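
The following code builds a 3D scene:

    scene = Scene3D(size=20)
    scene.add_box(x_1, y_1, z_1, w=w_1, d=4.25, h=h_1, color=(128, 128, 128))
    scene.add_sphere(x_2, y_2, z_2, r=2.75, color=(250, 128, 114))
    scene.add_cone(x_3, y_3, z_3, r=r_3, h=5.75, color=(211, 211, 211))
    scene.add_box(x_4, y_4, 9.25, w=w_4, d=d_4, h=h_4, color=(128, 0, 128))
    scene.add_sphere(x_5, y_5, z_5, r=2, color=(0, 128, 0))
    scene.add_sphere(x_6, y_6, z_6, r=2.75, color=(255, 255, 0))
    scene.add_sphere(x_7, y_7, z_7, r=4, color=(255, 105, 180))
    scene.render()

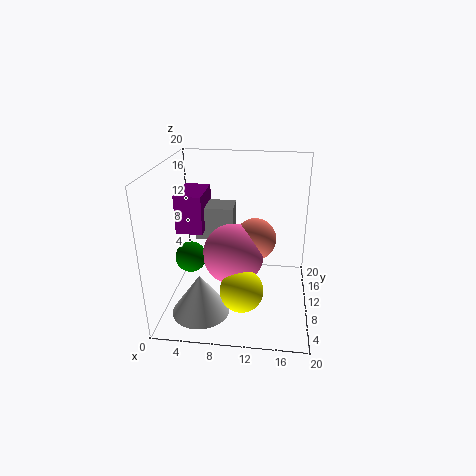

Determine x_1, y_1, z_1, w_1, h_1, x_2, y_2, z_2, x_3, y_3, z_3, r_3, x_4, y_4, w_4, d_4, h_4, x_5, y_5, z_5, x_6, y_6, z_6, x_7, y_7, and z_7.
x_1 = 3
y_1 = 13.5
z_1 = 7.75
w_1 = 5.75
h_1 = 5
x_2 = 12.5
y_2 = 8.5
z_2 = 10.75
x_3 = 5.25
y_3 = 6
z_3 = 0.25
r_3 = 4
x_4 = 0.5
y_4 = 11.75
w_4 = 4
d_4 = 6.75
h_4 = 5.75
x_5 = 4.25
y_5 = 6.25
z_5 = 8.75
x_6 = 11.25
y_6 = 3.75
z_6 = 5.75
x_7 = 9.75
y_7 = 7.25
z_7 = 9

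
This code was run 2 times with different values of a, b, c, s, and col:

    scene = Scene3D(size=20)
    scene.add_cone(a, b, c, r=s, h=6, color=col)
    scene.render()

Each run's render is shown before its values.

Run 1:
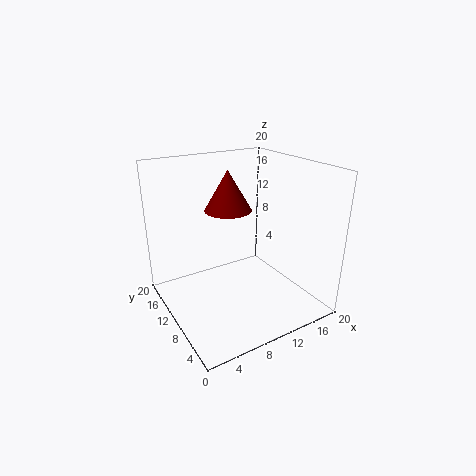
a = 11
b = 14.5
c = 12.5
s = 3.5
col = 'maroon'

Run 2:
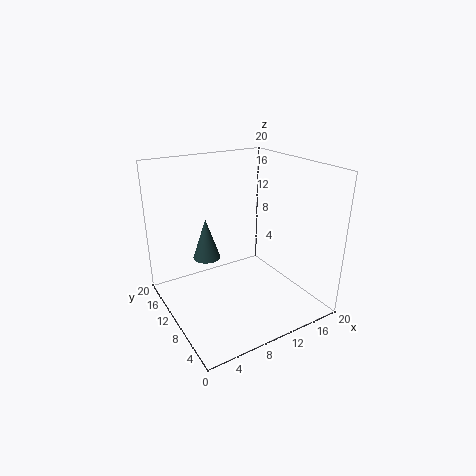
a = 7
b = 14
c = 6
s = 2
col = 'darkslategray'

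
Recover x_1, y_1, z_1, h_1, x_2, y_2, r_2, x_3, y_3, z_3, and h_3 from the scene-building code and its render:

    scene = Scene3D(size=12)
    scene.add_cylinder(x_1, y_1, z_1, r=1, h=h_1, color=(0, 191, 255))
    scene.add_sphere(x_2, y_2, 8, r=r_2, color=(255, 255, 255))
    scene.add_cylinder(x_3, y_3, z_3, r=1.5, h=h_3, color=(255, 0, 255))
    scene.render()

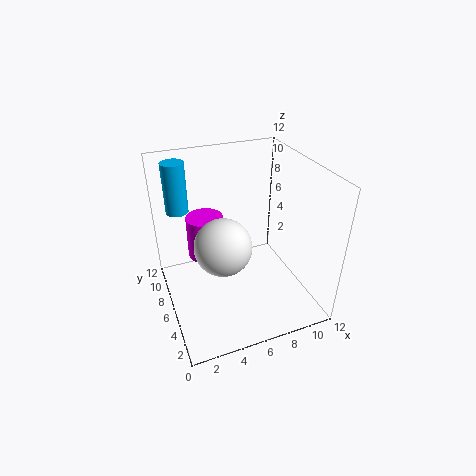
x_1 = 2; y_1 = 10.5; z_1 = 7; h_1 = 4.5; x_2 = 3.5; y_2 = 2.5; r_2 = 2; x_3 = 3.5; y_3 = 7; z_3 = 4.5; h_3 = 3.5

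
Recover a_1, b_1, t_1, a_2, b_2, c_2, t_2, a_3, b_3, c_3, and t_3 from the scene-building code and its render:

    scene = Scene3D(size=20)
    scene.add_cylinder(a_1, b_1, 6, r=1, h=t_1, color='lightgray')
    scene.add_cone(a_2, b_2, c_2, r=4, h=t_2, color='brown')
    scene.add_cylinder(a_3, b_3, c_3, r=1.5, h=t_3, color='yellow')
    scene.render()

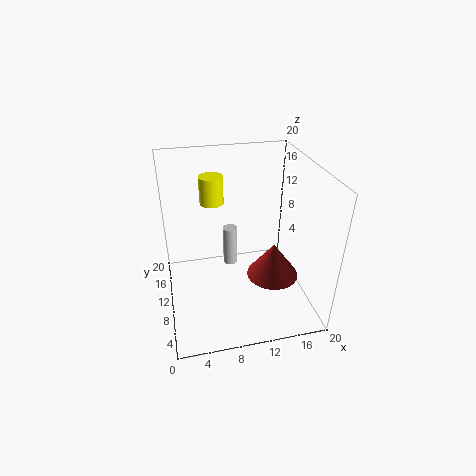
a_1 = 9
b_1 = 10.5
t_1 = 5.5
a_2 = 16
b_2 = 11.5
c_2 = 1.5
t_2 = 5.5
a_3 = 6.5
b_3 = 9.5
c_3 = 16
t_3 = 3.5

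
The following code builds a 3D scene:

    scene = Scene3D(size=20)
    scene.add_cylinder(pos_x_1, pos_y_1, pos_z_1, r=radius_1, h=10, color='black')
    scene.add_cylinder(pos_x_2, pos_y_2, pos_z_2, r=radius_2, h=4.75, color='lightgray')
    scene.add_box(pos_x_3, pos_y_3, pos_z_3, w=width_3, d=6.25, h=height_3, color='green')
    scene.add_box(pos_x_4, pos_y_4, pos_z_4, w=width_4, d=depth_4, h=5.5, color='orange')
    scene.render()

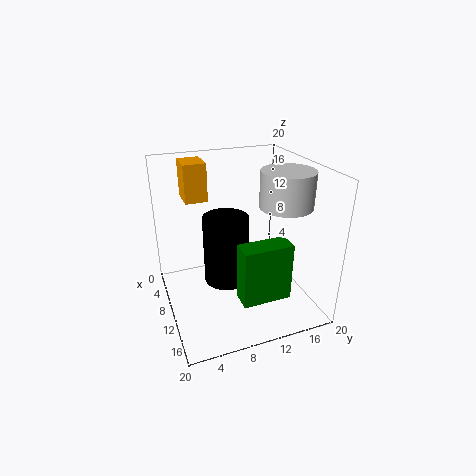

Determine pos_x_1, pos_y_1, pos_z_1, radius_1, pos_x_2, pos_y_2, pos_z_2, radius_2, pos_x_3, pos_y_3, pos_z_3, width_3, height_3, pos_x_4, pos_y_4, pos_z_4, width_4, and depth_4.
pos_x_1 = 8.5; pos_y_1 = 8.75; pos_z_1 = 2.75; radius_1 = 3.25; pos_x_2 = 13; pos_y_2 = 15.5; pos_z_2 = 15; radius_2 = 3.5; pos_x_3 = 15.5; pos_y_3 = 7.75; pos_z_3 = 4.75; width_3 = 2.75; height_3 = 7.5; pos_x_4 = 1; pos_y_4 = 4; pos_z_4 = 14; width_4 = 4.25; depth_4 = 3.25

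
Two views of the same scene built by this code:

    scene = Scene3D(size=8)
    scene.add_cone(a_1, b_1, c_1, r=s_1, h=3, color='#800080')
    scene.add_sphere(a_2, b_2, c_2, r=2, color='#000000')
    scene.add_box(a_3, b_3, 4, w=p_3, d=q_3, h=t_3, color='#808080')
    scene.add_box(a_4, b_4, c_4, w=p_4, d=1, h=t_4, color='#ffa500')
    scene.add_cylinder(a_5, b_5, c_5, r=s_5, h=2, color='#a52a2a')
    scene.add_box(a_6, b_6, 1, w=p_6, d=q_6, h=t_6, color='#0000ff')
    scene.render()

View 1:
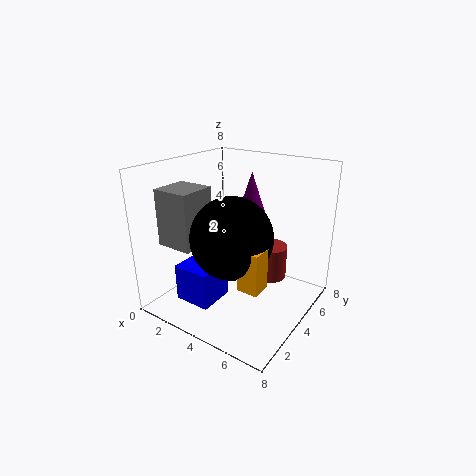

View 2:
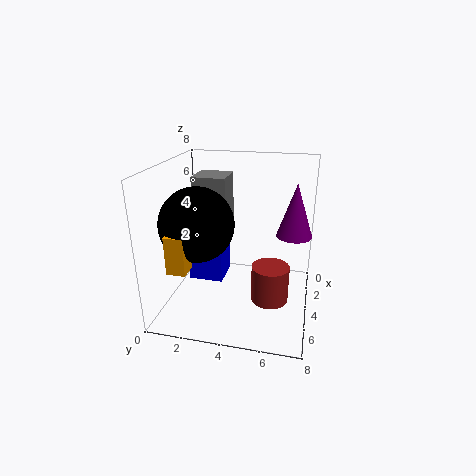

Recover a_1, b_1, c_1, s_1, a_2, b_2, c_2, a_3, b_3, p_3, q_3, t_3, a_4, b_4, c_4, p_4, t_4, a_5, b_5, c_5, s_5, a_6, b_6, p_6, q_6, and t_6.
a_1 = 3; b_1 = 7; c_1 = 4; s_1 = 1; a_2 = 5; b_2 = 2; c_2 = 5; a_3 = 1; b_3 = 1; p_3 = 2; q_3 = 2; t_3 = 3; a_4 = 6; b_4 = 1; c_4 = 3; p_4 = 1; t_4 = 2; a_5 = 5; b_5 = 6; c_5 = 1; s_5 = 1; a_6 = 2; b_6 = 1; p_6 = 2; q_6 = 2; t_6 = 2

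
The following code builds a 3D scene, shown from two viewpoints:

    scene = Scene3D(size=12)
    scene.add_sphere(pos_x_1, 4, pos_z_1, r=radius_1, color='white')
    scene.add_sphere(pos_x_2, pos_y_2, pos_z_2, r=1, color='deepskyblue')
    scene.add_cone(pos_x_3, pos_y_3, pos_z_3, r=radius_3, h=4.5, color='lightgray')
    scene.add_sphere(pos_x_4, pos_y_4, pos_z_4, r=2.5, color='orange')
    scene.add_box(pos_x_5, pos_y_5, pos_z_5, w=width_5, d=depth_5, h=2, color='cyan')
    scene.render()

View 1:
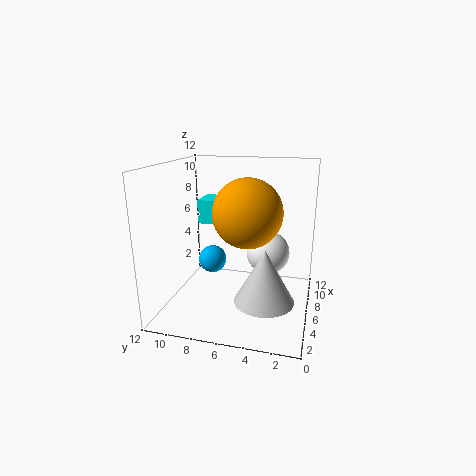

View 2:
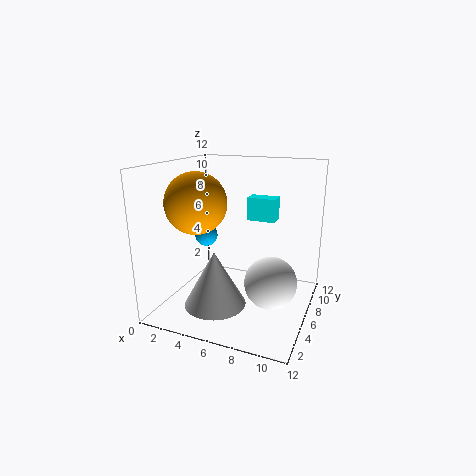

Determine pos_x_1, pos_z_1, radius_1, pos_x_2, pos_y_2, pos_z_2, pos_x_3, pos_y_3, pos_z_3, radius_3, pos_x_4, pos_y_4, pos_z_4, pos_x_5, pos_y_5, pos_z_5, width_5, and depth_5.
pos_x_1 = 9.5, pos_z_1 = 3.5, radius_1 = 2, pos_x_2 = 2.5, pos_y_2 = 7, pos_z_2 = 5.5, pos_x_3 = 5, pos_y_3 = 3.5, pos_z_3 = 1, radius_3 = 2.5, pos_x_4 = 3, pos_y_4 = 4.5, pos_z_4 = 9, pos_x_5 = 6, pos_y_5 = 8, pos_z_5 = 7, width_5 = 2.5, depth_5 = 1.5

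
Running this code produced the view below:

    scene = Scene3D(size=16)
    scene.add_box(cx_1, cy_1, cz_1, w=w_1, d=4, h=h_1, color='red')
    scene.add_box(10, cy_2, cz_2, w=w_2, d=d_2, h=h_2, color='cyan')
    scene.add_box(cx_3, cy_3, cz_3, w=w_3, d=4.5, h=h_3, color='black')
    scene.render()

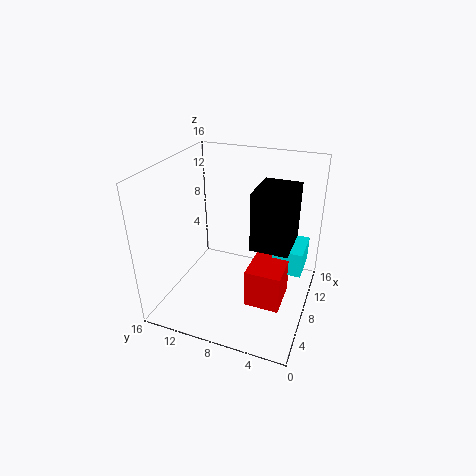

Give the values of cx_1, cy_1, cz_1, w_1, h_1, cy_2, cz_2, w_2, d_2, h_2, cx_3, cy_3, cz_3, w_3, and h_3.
cx_1 = 6, cy_1 = 2.5, cz_1 = 0.5, w_1 = 4.5, h_1 = 4.5, cy_2 = 1, cz_2 = 3, w_2 = 4.5, d_2 = 3.5, h_2 = 3, cx_3 = 9, cy_3 = 2.5, cz_3 = 6, w_3 = 5.5, h_3 = 7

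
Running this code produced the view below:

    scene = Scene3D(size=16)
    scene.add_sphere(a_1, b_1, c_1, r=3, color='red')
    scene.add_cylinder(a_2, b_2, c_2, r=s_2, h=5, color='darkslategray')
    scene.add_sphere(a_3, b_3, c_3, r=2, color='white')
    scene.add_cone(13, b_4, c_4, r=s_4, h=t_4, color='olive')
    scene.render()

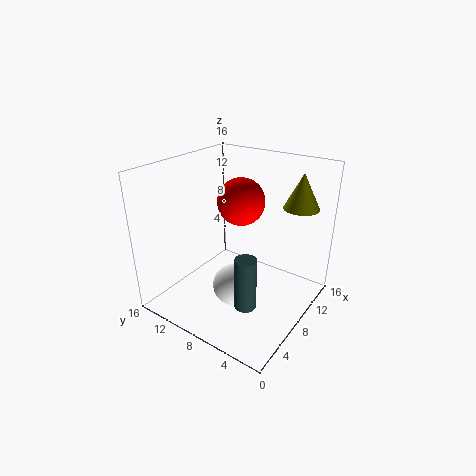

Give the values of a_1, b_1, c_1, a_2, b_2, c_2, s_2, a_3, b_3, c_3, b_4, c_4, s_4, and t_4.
a_1 = 13, b_1 = 11, c_1 = 10, a_2 = 2, b_2 = 3, c_2 = 5, s_2 = 1, a_3 = 3, b_3 = 5, c_3 = 6, b_4 = 3, c_4 = 11, s_4 = 2, t_4 = 4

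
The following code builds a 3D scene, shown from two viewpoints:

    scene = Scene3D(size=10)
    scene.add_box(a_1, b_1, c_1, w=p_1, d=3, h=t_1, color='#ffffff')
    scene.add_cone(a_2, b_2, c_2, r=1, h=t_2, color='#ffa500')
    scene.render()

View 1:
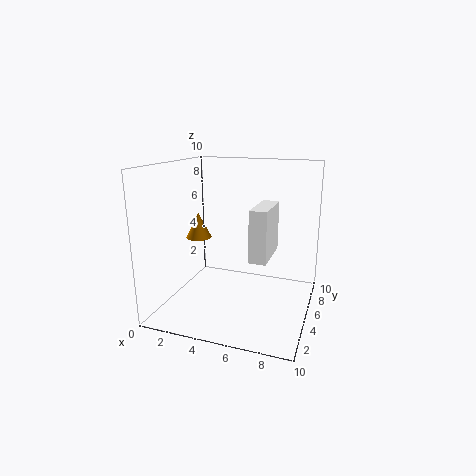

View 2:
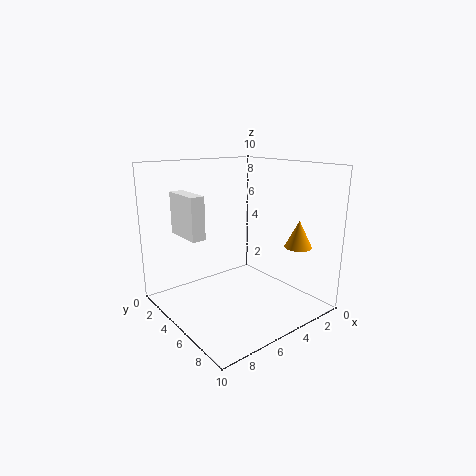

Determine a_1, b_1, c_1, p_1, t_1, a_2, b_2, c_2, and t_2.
a_1 = 7
b_1 = 1
c_1 = 5
p_1 = 1
t_1 = 3
a_2 = 1
b_2 = 7
c_2 = 4
t_2 = 2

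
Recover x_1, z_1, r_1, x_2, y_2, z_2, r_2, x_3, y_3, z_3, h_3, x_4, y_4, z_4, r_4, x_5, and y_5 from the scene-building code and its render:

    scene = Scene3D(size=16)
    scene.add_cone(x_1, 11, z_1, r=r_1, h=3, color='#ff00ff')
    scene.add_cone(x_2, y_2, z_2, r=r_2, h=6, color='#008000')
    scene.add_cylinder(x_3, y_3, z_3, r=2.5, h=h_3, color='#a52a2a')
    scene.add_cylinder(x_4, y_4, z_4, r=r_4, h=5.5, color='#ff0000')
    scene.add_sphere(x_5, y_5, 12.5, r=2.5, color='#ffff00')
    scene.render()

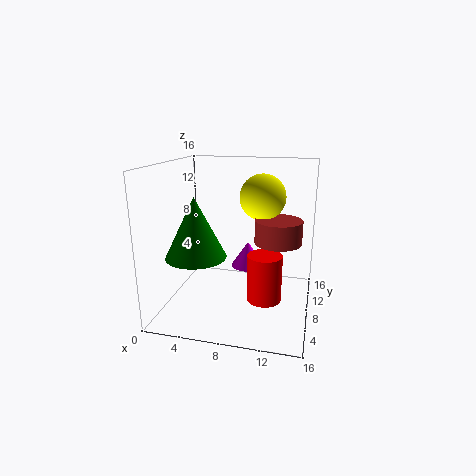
x_1 = 8.5
z_1 = 3.5
r_1 = 2
x_2 = 5
y_2 = 3
z_2 = 7.5
r_2 = 3
x_3 = 12.5
y_3 = 7.5
z_3 = 8
h_3 = 2.5
x_4 = 11
y_4 = 8.5
z_4 = 0.5
r_4 = 2
x_5 = 10.5
y_5 = 9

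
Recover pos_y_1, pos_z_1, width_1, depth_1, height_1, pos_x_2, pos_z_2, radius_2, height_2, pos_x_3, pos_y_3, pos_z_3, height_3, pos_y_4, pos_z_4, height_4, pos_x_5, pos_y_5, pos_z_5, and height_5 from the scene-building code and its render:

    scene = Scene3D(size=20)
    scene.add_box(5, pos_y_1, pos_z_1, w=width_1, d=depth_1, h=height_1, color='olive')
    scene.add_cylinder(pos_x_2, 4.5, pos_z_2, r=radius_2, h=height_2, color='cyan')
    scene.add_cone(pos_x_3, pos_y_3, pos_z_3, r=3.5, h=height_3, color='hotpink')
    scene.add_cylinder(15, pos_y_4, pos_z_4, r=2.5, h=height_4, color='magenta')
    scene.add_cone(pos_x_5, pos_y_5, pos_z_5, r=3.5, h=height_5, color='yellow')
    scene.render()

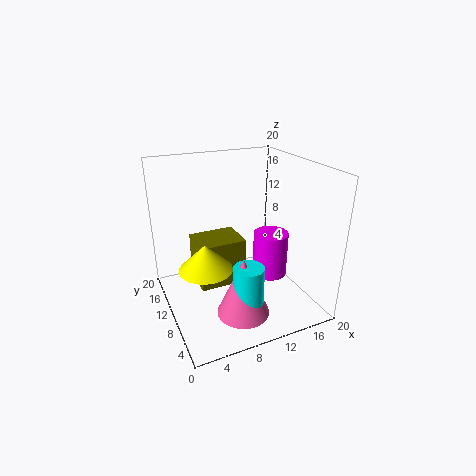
pos_y_1 = 11.5, pos_z_1 = 1.5, width_1 = 7, depth_1 = 5.5, height_1 = 7, pos_x_2 = 9, pos_z_2 = 0.5, radius_2 = 2, height_2 = 8, pos_x_3 = 8.5, pos_y_3 = 5, pos_z_3 = 1.5, height_3 = 8, pos_y_4 = 9.5, pos_z_4 = 3.5, height_4 = 6.5, pos_x_5 = 4.5, pos_y_5 = 8, pos_z_5 = 7.5, height_5 = 3.5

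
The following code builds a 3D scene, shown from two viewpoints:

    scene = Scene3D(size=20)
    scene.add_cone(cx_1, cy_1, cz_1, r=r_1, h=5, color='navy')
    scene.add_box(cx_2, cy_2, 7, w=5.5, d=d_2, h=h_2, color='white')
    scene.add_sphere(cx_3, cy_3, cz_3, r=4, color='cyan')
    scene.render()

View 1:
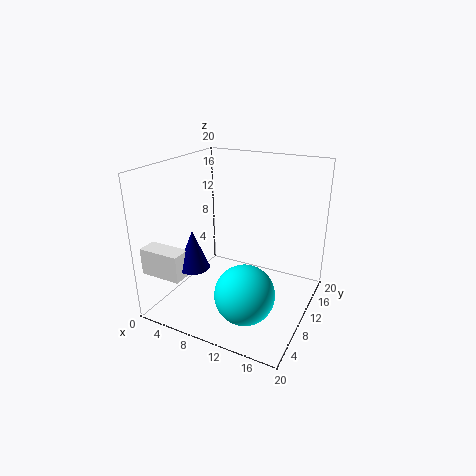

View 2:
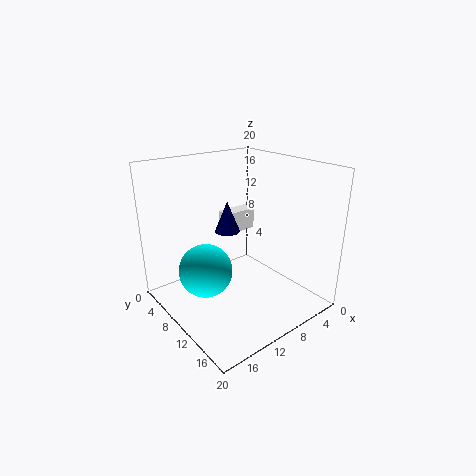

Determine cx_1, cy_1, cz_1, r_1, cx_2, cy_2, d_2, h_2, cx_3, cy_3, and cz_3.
cx_1 = 7, cy_1 = 3.5, cz_1 = 8, r_1 = 2, cx_2 = 1, cy_2 = 0.5, d_2 = 2.5, h_2 = 3.5, cx_3 = 13, cy_3 = 6, cz_3 = 4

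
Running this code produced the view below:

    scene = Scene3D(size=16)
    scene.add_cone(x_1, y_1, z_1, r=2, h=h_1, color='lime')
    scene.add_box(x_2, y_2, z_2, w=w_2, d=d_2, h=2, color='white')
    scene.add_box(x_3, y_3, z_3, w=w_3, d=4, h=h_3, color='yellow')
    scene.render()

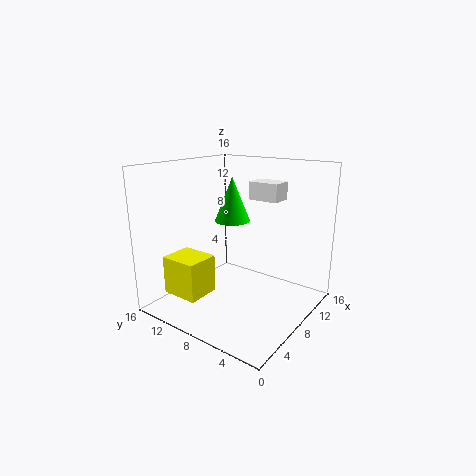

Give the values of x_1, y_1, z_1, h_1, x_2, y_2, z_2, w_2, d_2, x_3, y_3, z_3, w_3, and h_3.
x_1 = 9
y_1 = 9.5
z_1 = 9.5
h_1 = 5
x_2 = 10
y_2 = 4.5
z_2 = 12
w_2 = 2.5
d_2 = 3.5
x_3 = 1
y_3 = 8.5
z_3 = 3
w_3 = 3.5
h_3 = 4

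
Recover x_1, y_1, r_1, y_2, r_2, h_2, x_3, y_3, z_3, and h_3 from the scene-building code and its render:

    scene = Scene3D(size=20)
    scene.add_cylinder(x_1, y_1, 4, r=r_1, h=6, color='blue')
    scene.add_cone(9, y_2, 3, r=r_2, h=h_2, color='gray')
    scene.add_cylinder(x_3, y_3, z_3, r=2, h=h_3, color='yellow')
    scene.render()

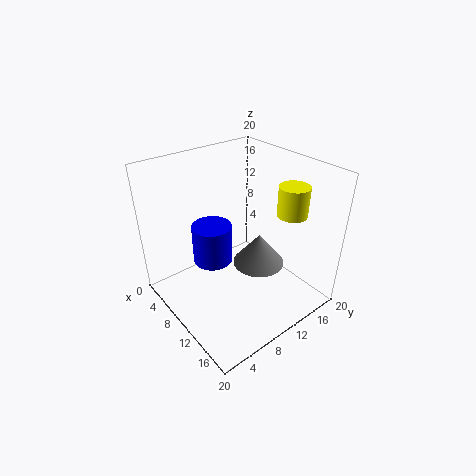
x_1 = 5
y_1 = 9
r_1 = 3
y_2 = 15
r_2 = 4
h_2 = 5
x_3 = 15
y_3 = 15
z_3 = 14
h_3 = 4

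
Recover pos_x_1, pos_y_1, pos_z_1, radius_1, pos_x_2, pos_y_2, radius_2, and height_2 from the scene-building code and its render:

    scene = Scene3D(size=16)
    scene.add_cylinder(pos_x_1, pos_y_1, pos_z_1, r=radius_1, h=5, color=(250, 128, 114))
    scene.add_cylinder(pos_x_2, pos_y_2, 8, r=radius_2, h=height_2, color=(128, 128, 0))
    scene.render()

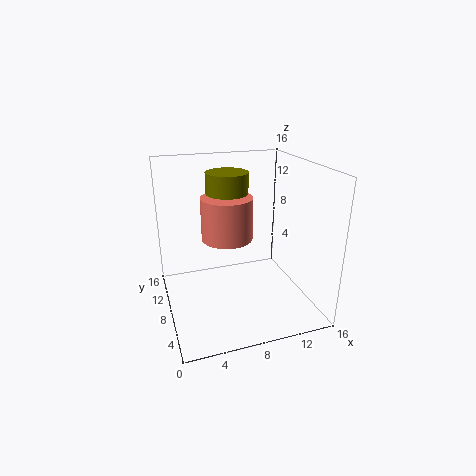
pos_x_1 = 7.5, pos_y_1 = 10.5, pos_z_1 = 7, radius_1 = 3, pos_x_2 = 8, pos_y_2 = 12, radius_2 = 2.5, height_2 = 6.5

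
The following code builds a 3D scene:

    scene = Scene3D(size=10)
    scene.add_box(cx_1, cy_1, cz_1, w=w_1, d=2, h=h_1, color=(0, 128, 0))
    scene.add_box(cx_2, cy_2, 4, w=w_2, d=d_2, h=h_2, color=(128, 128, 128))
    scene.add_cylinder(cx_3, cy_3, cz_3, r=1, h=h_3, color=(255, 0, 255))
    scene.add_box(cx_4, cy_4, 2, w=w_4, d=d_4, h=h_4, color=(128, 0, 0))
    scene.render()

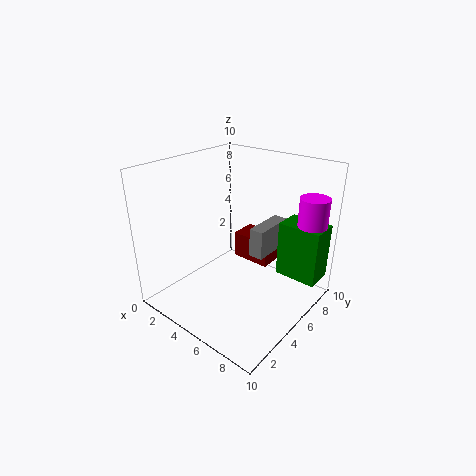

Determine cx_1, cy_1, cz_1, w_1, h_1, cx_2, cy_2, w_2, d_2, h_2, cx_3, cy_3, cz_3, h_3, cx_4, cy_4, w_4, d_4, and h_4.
cx_1 = 7
cy_1 = 7
cz_1 = 2
w_1 = 3
h_1 = 4
cx_2 = 6
cy_2 = 5
w_2 = 1
d_2 = 3
h_2 = 2
cx_3 = 9
cy_3 = 8
cz_3 = 4
h_3 = 4
cx_4 = 3
cy_4 = 7
w_4 = 3
d_4 = 2
h_4 = 2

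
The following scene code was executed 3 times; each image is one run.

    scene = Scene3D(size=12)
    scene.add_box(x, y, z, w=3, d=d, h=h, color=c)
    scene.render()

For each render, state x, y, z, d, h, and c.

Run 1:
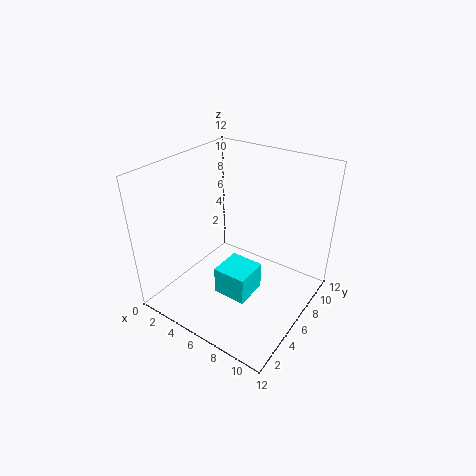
x = 4.5; y = 4.5; z = 0.5; d = 3; h = 2.5; c = 'cyan'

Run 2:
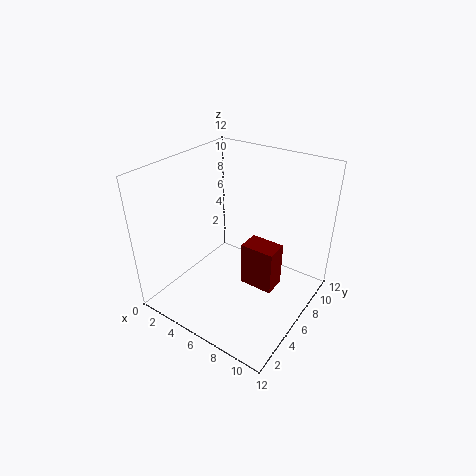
x = 6; y = 6.5; z = 1; d = 2; h = 4; c = 'maroon'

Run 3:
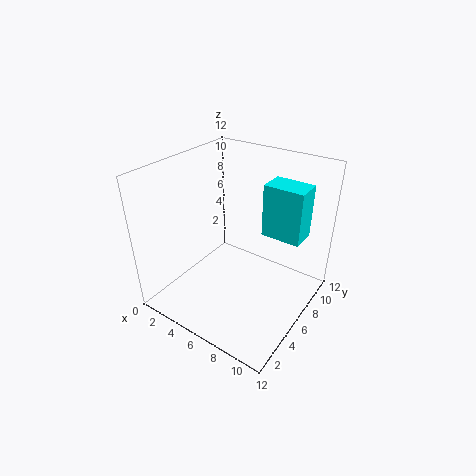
x = 8.5; y = 5.5; z = 7.5; d = 2; h = 4; c = 'cyan'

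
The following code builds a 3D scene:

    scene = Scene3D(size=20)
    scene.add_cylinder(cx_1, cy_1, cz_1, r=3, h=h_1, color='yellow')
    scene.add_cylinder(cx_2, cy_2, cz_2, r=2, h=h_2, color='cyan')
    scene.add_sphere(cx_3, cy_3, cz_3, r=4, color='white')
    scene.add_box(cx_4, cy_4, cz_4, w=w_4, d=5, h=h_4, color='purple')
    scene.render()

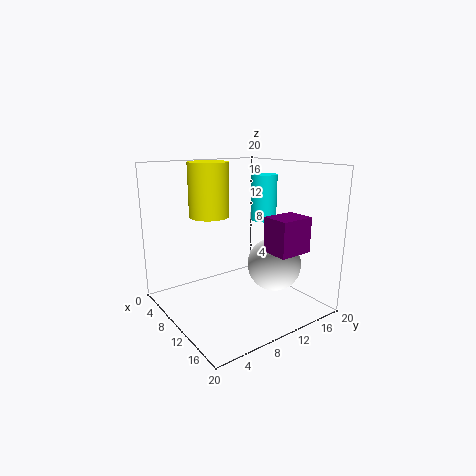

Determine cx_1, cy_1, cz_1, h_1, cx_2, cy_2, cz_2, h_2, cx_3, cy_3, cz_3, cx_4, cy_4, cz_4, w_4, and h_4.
cx_1 = 4, cy_1 = 9, cz_1 = 12, h_1 = 8, cx_2 = 7, cy_2 = 17, cz_2 = 11, h_2 = 7, cx_3 = 11, cy_3 = 16, cz_3 = 5, cx_4 = 12, cy_4 = 13, cz_4 = 8, w_4 = 4, h_4 = 5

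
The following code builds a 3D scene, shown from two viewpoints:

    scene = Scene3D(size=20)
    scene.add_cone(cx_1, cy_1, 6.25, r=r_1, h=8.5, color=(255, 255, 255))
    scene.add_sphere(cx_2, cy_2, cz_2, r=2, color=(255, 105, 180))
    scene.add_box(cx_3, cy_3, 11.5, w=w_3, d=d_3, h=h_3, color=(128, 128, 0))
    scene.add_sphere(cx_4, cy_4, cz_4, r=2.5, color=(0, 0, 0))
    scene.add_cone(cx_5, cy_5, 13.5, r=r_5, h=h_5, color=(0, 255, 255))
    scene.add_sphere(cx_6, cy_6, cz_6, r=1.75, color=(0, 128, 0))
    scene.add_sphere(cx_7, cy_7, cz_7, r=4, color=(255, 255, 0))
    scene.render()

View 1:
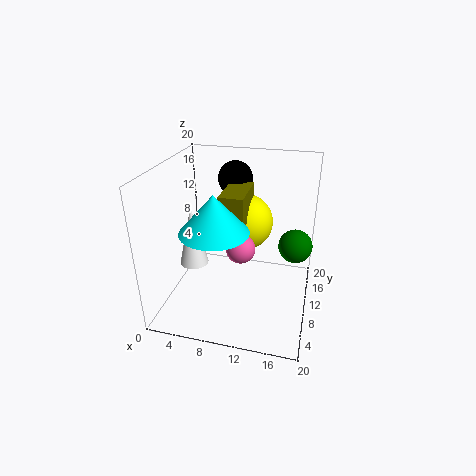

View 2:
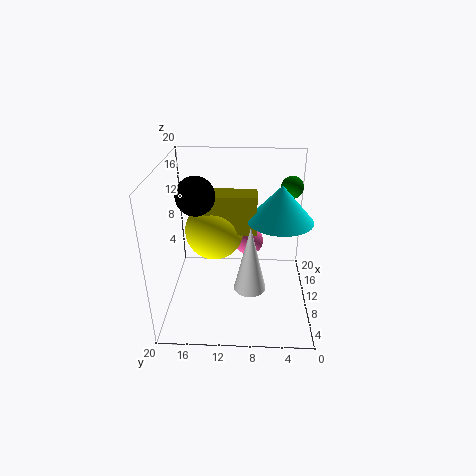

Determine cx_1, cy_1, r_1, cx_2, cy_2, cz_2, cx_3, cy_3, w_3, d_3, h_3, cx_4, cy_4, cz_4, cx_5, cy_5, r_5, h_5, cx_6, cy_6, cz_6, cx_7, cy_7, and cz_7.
cx_1 = 4; cy_1 = 8.25; r_1 = 2; cx_2 = 10.75; cy_2 = 8.5; cz_2 = 9.25; cx_3 = 8; cy_3 = 7.5; w_3 = 3.25; d_3 = 6.75; h_3 = 5.25; cx_4 = 8.25; cy_4 = 15.25; cz_4 = 16.75; cx_5 = 8.5; cy_5 = 4.5; r_5 = 4.25; h_5 = 4.75; cx_6 = 18.25; cy_6 = 2; cz_6 = 14.5; cx_7 = 10.25; cy_7 = 13.25; cz_7 = 11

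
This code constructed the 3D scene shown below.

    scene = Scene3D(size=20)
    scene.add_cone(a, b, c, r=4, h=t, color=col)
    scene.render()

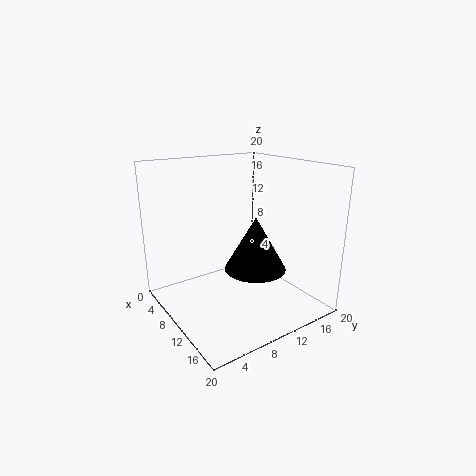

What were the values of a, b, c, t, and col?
a = 14, b = 10, c = 7, t = 7, col = 'black'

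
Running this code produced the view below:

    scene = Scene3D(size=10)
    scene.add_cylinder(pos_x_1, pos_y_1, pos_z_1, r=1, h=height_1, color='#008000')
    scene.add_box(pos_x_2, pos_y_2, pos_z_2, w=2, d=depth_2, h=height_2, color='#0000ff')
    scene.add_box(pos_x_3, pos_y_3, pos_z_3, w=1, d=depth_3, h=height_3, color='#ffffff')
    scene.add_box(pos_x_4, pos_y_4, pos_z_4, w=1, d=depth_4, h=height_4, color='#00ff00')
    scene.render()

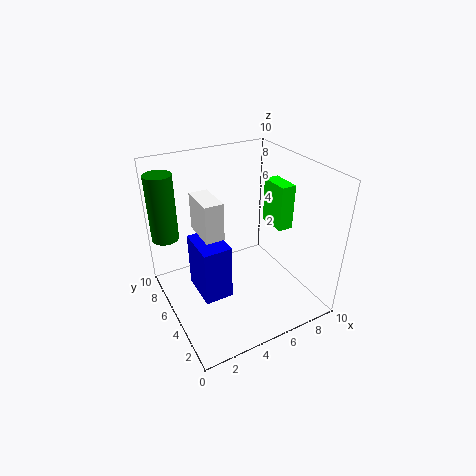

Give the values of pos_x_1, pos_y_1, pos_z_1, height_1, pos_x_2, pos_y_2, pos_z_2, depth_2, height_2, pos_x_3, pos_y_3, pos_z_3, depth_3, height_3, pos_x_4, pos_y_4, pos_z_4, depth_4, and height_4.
pos_x_1 = 1, pos_y_1 = 9, pos_z_1 = 4, height_1 = 5, pos_x_2 = 2, pos_y_2 = 4, pos_z_2 = 1, depth_2 = 3, height_2 = 4, pos_x_3 = 1, pos_y_3 = 1, pos_z_3 = 8, depth_3 = 2, height_3 = 2, pos_x_4 = 7, pos_y_4 = 3, pos_z_4 = 6, depth_4 = 2, height_4 = 3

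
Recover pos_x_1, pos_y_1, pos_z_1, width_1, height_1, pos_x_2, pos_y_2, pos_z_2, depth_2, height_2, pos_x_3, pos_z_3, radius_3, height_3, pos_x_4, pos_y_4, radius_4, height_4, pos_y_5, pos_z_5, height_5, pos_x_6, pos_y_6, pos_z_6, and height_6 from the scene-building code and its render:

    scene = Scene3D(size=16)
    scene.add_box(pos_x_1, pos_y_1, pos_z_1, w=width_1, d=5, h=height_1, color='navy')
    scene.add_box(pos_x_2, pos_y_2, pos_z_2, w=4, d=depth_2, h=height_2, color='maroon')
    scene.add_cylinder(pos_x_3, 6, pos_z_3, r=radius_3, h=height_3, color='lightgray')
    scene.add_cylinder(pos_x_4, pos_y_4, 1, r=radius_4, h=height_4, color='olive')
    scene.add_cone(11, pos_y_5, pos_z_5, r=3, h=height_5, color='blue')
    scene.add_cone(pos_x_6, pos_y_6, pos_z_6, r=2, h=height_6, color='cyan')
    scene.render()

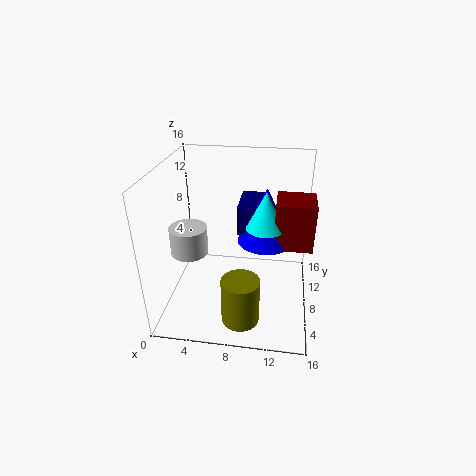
pos_x_1 = 8
pos_y_1 = 7
pos_z_1 = 9
width_1 = 3
height_1 = 3
pos_x_2 = 12
pos_y_2 = 6
pos_z_2 = 8
depth_2 = 4
height_2 = 5
pos_x_3 = 3
pos_z_3 = 7
radius_3 = 2
height_3 = 3
pos_x_4 = 9
pos_y_4 = 3
radius_4 = 2
height_4 = 5
pos_y_5 = 8
pos_z_5 = 8
height_5 = 6
pos_x_6 = 11
pos_y_6 = 7
pos_z_6 = 10
height_6 = 4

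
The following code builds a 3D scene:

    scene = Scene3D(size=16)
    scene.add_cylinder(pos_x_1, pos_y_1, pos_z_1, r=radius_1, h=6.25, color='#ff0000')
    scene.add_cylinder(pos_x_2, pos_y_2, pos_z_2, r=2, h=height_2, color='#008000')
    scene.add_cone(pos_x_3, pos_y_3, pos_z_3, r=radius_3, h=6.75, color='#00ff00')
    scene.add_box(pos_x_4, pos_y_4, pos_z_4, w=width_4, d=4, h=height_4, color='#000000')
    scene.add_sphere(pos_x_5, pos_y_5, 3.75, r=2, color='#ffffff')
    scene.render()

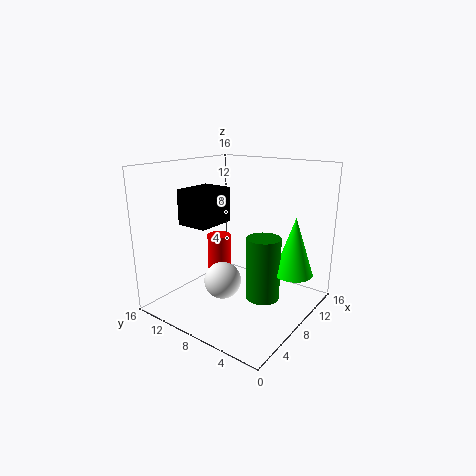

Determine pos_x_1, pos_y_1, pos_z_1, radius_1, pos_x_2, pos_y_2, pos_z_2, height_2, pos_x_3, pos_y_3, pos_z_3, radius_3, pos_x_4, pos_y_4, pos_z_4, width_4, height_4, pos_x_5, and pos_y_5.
pos_x_1 = 11, pos_y_1 = 13.25, pos_z_1 = 0.25, radius_1 = 1.5, pos_x_2 = 10.25, pos_y_2 = 6, pos_z_2 = 0.25, height_2 = 7.5, pos_x_3 = 12, pos_y_3 = 3, pos_z_3 = 3.5, radius_3 = 2.25, pos_x_4 = 6.5, pos_y_4 = 11.75, pos_z_4 = 8.5, width_4 = 5, height_4 = 4.25, pos_x_5 = 5.5, pos_y_5 = 8.25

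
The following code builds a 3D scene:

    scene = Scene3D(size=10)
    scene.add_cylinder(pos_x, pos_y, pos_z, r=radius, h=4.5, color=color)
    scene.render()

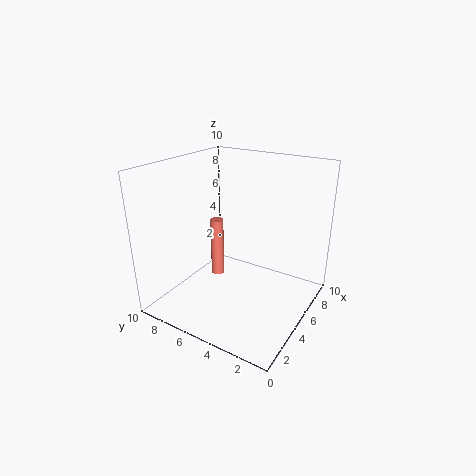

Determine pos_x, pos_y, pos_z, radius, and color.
pos_x = 6, pos_y = 7.5, pos_z = 1, radius = 0.5, color = 'salmon'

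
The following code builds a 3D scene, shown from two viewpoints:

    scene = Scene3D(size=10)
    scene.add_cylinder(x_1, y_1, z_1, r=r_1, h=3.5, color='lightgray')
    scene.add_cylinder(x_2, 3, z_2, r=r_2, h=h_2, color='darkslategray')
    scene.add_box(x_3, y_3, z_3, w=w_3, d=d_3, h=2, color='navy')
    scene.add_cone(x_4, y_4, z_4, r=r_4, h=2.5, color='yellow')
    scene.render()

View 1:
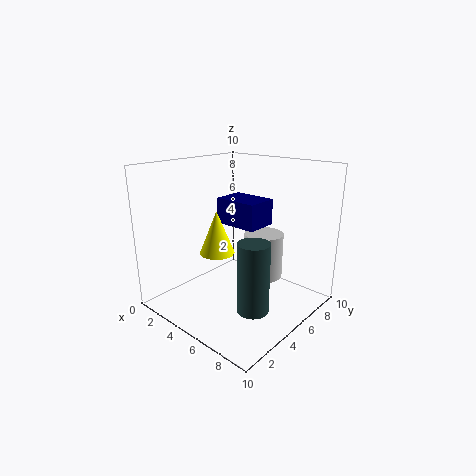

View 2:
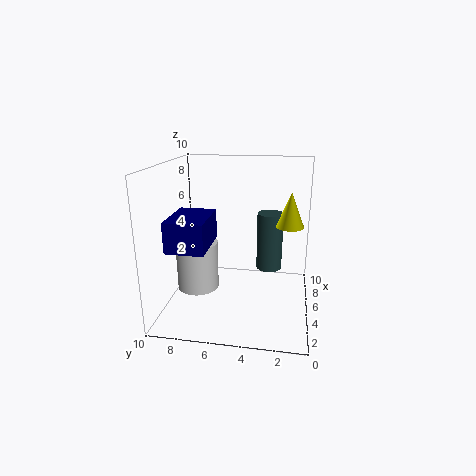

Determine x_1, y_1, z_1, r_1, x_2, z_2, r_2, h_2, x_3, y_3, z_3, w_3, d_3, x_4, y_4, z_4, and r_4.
x_1 = 5, y_1 = 8, z_1 = 1, r_1 = 1.5, x_2 = 8, z_2 = 1.5, r_2 = 1, h_2 = 4.5, x_3 = 1.5, y_3 = 6.5, z_3 = 5, w_3 = 3.5, d_3 = 2.5, x_4 = 6.5, y_4 = 1.5, z_4 = 5.5, r_4 = 1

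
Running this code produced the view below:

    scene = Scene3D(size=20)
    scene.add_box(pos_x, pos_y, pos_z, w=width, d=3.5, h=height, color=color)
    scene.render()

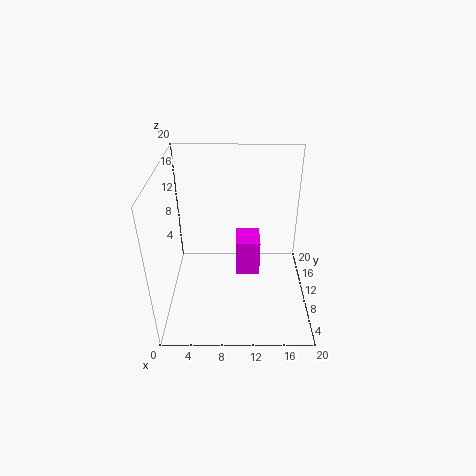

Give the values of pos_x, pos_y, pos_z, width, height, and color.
pos_x = 9.75, pos_y = 2.25, pos_z = 10, width = 2.75, height = 4.25, color = 'magenta'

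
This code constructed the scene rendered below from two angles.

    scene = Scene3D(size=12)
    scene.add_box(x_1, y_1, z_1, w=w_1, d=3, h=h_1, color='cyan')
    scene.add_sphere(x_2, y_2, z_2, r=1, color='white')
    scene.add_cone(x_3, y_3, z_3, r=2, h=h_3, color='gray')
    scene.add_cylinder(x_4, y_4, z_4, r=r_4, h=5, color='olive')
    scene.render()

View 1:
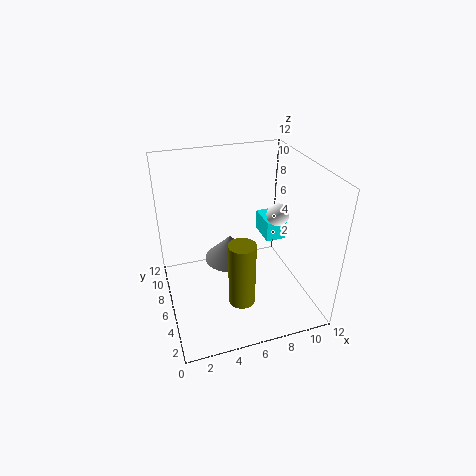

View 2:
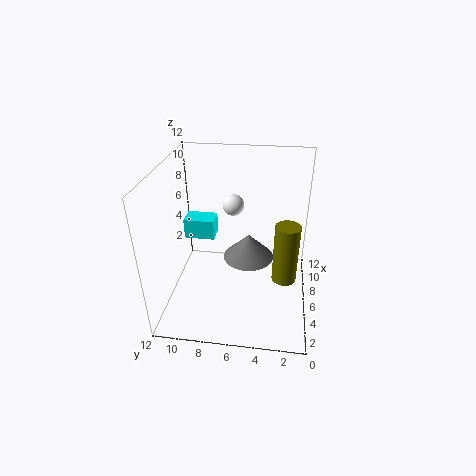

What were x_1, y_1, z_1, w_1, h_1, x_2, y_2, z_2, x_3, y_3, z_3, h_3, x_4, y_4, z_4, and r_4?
x_1 = 10
y_1 = 9
z_1 = 3
w_1 = 2
h_1 = 2
x_2 = 10
y_2 = 7
z_2 = 7
x_3 = 5
y_3 = 5
z_3 = 5
h_3 = 2
x_4 = 5
y_4 = 2
z_4 = 3
r_4 = 1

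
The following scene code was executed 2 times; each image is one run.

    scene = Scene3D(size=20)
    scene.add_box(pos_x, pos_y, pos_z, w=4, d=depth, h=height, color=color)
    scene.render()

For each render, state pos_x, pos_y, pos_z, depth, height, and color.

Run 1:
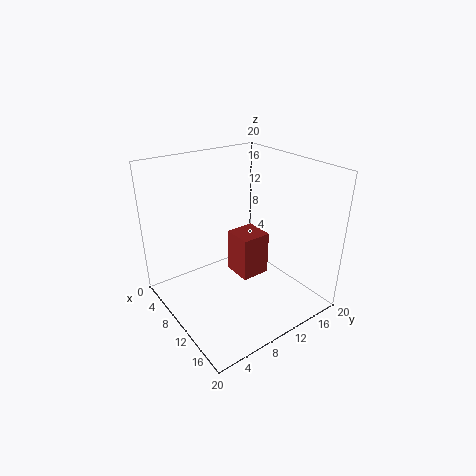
pos_x = 9, pos_y = 9, pos_z = 5, depth = 4, height = 6, color = 'brown'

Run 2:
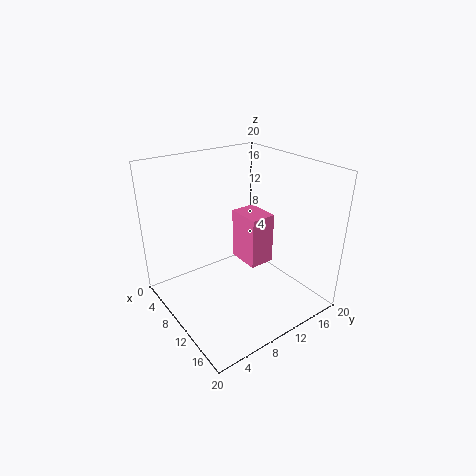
pos_x = 13, pos_y = 7, pos_z = 10, depth = 3, height = 6, color = 'hotpink'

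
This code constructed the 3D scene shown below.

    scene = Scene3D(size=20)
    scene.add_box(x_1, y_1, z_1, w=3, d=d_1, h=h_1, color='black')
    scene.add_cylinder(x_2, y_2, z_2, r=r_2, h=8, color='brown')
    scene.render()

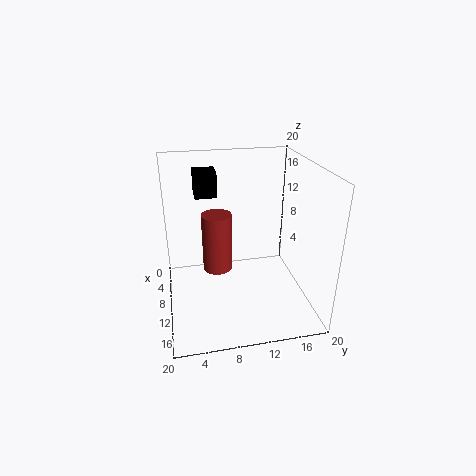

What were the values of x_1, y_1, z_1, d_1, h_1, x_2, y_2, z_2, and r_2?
x_1 = 5.5, y_1 = 4.5, z_1 = 15.5, d_1 = 3, h_1 = 3.5, x_2 = 10.5, y_2 = 7, z_2 = 6, r_2 = 2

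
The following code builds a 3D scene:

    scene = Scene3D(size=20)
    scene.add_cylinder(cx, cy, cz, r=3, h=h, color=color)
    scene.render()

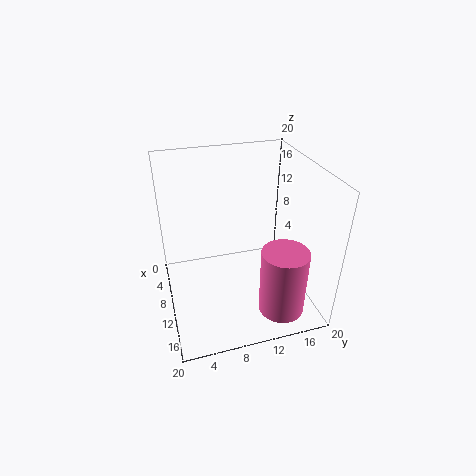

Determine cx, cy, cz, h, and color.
cx = 17
cy = 14
cz = 2.5
h = 9
color = 'hotpink'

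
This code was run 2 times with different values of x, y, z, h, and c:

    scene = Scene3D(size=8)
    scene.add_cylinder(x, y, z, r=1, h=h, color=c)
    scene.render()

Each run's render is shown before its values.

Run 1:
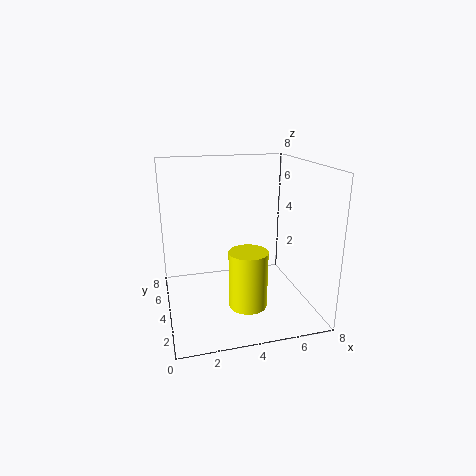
x = 4
y = 2
z = 1
h = 3
c = 'yellow'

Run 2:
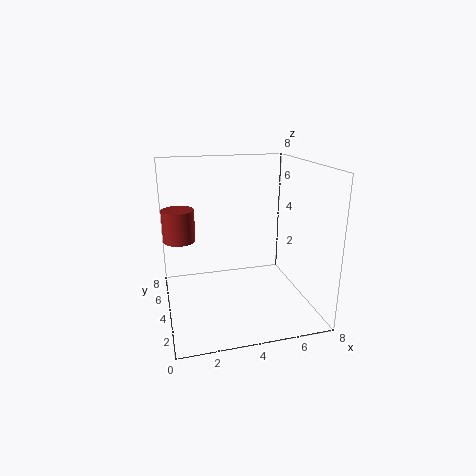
x = 1
y = 7
z = 3
h = 2
c = 'brown'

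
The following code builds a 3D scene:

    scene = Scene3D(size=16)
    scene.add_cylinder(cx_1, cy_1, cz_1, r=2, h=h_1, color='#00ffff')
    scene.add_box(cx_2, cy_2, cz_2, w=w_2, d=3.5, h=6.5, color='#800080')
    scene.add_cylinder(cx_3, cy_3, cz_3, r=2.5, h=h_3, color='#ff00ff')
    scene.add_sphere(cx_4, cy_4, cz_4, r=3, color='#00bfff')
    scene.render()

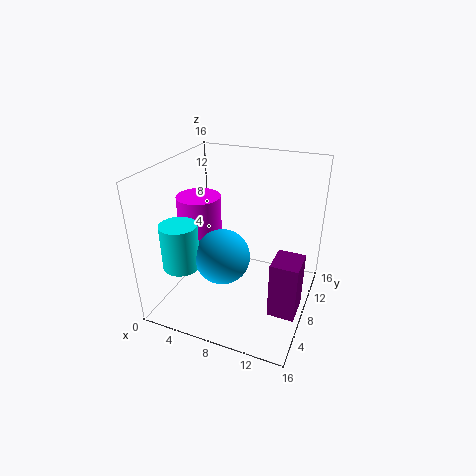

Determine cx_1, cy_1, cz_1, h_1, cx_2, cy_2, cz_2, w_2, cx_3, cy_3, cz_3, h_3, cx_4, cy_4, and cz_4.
cx_1 = 3, cy_1 = 4, cz_1 = 5.5, h_1 = 5, cx_2 = 12.5, cy_2 = 5.5, cz_2 = 0.5, w_2 = 3, cx_3 = 3, cy_3 = 8.5, cz_3 = 6.5, h_3 = 5.5, cx_4 = 7, cy_4 = 6, cz_4 = 6.5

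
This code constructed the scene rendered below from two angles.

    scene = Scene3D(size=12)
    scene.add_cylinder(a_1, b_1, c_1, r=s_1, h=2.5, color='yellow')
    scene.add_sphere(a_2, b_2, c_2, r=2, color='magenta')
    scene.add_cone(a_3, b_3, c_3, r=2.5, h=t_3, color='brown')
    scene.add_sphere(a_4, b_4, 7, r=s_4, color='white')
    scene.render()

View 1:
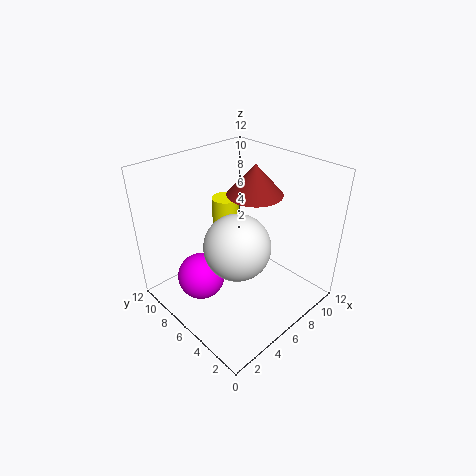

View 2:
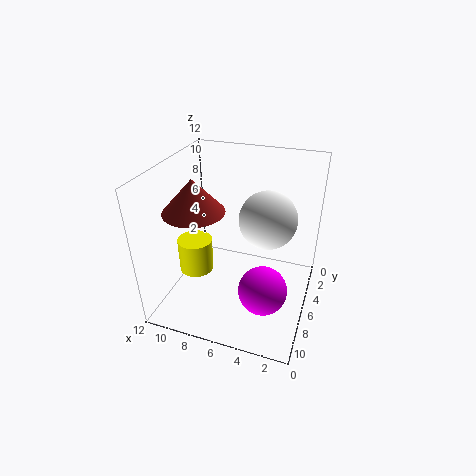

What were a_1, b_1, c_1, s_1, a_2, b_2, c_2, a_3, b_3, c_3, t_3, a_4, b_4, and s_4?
a_1 = 8, b_1 = 9.75, c_1 = 5.25, s_1 = 1.25, a_2 = 3.25, b_2 = 7.75, c_2 = 2.5, a_3 = 9.25, b_3 = 7.25, c_3 = 8.5, t_3 = 2.75, a_4 = 4, b_4 = 4, s_4 = 2.5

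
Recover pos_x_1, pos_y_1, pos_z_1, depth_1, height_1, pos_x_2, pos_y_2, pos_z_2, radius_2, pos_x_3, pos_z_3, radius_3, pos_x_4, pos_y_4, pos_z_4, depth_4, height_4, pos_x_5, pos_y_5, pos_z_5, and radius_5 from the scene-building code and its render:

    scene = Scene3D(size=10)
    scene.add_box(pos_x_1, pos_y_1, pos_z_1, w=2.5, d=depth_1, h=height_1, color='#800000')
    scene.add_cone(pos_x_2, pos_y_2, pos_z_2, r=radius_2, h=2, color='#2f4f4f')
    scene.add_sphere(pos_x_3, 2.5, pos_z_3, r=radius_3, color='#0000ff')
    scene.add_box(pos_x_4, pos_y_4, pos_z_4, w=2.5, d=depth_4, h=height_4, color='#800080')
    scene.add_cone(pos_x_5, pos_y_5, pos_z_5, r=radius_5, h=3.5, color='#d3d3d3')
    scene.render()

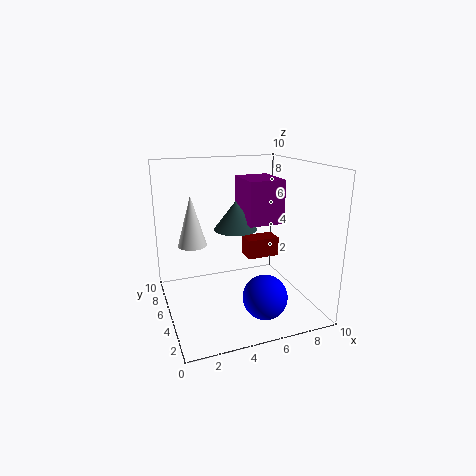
pos_x_1 = 6.5; pos_y_1 = 6.5; pos_z_1 = 2.5; depth_1 = 1.5; height_1 = 1.5; pos_x_2 = 5; pos_y_2 = 5.5; pos_z_2 = 5.5; radius_2 = 1.5; pos_x_3 = 6; pos_z_3 = 1.5; radius_3 = 1.5; pos_x_4 = 5.5; pos_y_4 = 4; pos_z_4 = 6; depth_4 = 3; height_4 = 3; pos_x_5 = 2; pos_y_5 = 6; pos_z_5 = 4.5; radius_5 = 1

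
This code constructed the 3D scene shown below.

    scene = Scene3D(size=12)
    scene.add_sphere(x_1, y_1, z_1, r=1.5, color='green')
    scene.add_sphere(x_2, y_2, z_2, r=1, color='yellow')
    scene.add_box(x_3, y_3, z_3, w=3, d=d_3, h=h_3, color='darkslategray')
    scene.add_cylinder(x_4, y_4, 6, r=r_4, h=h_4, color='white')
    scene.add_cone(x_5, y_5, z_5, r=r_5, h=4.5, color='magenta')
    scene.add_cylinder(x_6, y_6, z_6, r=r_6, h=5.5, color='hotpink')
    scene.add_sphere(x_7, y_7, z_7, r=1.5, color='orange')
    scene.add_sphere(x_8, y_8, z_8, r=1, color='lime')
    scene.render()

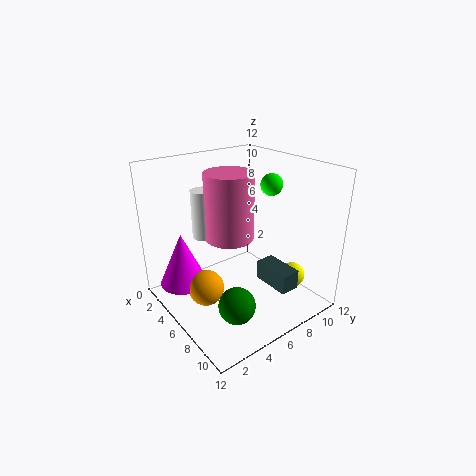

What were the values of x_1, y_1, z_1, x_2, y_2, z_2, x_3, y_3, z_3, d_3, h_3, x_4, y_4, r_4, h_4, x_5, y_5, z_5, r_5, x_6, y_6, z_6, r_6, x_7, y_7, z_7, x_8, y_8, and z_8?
x_1 = 8.5
y_1 = 4
z_1 = 1.5
x_2 = 10
y_2 = 8.5
z_2 = 3.5
x_3 = 8.5
y_3 = 6
z_3 = 3.5
d_3 = 1.5
h_3 = 1.5
x_4 = 4
y_4 = 4
r_4 = 1
h_4 = 4
x_5 = 3.5
y_5 = 2
z_5 = 2
r_5 = 2
x_6 = 5.5
y_6 = 5.5
z_6 = 6
r_6 = 2
x_7 = 5.5
y_7 = 3
z_7 = 2
x_8 = 5
y_8 = 10.5
z_8 = 9.5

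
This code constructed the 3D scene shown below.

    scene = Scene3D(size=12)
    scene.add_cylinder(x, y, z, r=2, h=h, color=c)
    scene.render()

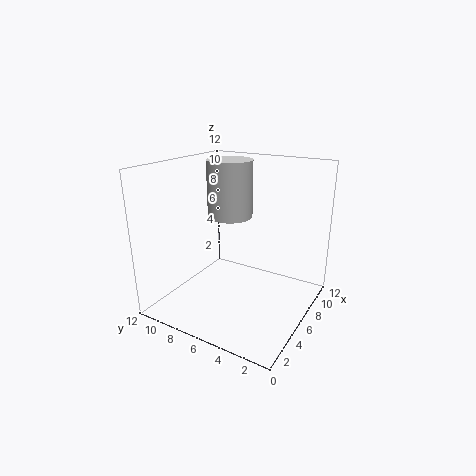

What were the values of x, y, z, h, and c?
x = 8; y = 8; z = 7; h = 5; c = 'lightgray'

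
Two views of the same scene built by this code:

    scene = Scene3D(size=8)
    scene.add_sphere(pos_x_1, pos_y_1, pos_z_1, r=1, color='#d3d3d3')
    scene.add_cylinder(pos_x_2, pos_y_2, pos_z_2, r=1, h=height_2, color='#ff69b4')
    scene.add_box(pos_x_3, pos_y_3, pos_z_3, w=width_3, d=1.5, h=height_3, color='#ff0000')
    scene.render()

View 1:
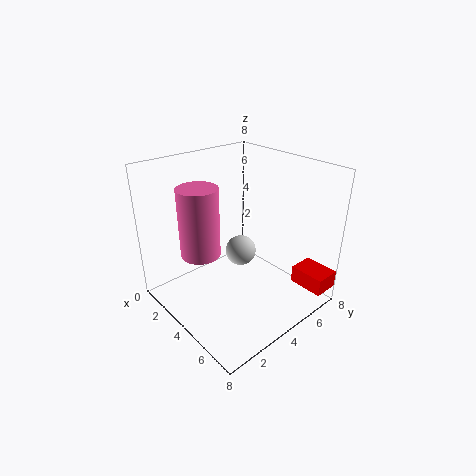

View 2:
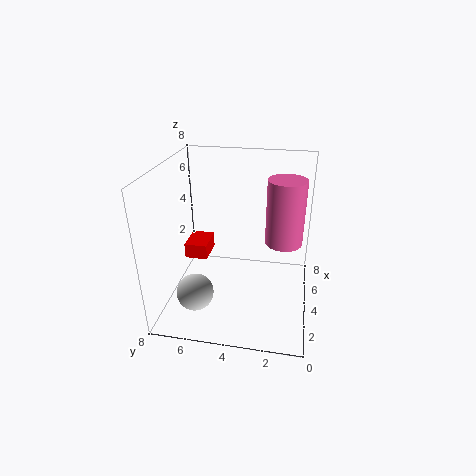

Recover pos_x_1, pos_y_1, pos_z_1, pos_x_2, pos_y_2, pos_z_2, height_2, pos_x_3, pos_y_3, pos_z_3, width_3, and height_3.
pos_x_1 = 2
pos_y_1 = 6
pos_z_1 = 1.5
pos_x_2 = 4
pos_y_2 = 1.5
pos_z_2 = 4
height_2 = 3.5
pos_x_3 = 6
pos_y_3 = 6.5
pos_z_3 = 1
width_3 = 2
height_3 = 1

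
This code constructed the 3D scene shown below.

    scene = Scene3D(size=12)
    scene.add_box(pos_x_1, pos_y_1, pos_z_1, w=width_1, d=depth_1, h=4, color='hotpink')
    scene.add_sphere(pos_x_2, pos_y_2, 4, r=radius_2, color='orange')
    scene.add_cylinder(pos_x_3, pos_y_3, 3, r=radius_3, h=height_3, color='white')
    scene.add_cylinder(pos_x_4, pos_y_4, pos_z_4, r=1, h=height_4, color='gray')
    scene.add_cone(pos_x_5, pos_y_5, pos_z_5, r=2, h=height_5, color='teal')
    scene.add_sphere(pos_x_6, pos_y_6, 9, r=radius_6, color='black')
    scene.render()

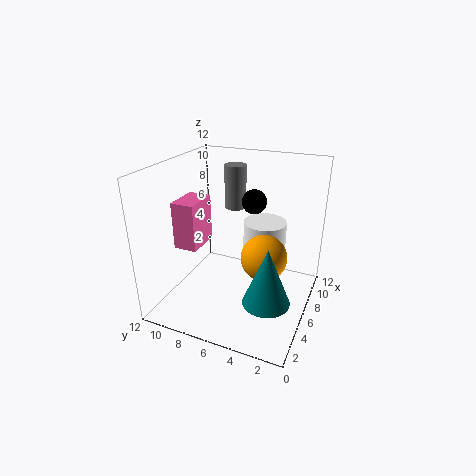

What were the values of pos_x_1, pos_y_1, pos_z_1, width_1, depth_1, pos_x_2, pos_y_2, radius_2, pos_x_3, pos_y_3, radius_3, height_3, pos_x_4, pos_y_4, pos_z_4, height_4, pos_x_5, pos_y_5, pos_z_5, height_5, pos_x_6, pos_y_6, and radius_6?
pos_x_1 = 4
pos_y_1 = 9
pos_z_1 = 5
width_1 = 3
depth_1 = 2
pos_x_2 = 7
pos_y_2 = 4
radius_2 = 2
pos_x_3 = 10
pos_y_3 = 5
radius_3 = 2
height_3 = 3
pos_x_4 = 10
pos_y_4 = 8
pos_z_4 = 7
height_4 = 4
pos_x_5 = 5
pos_y_5 = 3
pos_z_5 = 1
height_5 = 5
pos_x_6 = 7
pos_y_6 = 5
radius_6 = 1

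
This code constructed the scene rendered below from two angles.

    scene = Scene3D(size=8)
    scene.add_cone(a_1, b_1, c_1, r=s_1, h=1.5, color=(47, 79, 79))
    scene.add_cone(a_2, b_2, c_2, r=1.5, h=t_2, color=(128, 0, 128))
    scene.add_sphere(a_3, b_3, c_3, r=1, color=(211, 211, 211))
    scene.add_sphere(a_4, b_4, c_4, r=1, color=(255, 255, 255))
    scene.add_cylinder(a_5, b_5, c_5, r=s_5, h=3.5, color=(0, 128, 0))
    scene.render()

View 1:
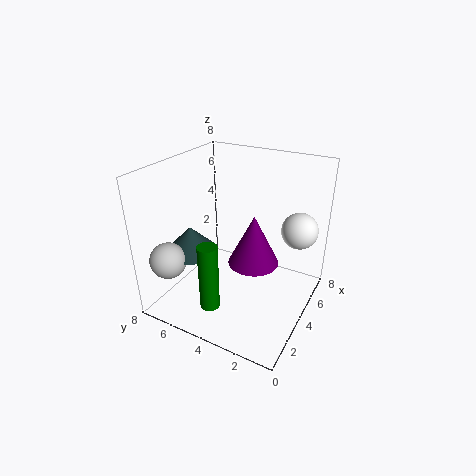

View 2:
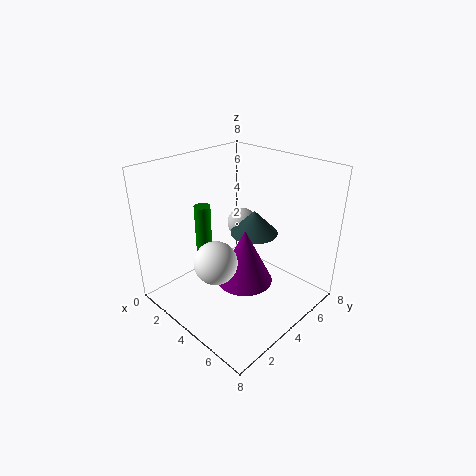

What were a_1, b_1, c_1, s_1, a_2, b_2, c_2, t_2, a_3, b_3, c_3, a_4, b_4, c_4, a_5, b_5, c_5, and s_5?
a_1 = 3, b_1 = 6.5, c_1 = 3, s_1 = 1.5, a_2 = 5, b_2 = 3.5, c_2 = 2, t_2 = 3, a_3 = 1.5, b_3 = 7, c_3 = 3, a_4 = 5.5, b_4 = 1, c_4 = 4.5, a_5 = 1, b_5 = 4, c_5 = 1.5, s_5 = 0.5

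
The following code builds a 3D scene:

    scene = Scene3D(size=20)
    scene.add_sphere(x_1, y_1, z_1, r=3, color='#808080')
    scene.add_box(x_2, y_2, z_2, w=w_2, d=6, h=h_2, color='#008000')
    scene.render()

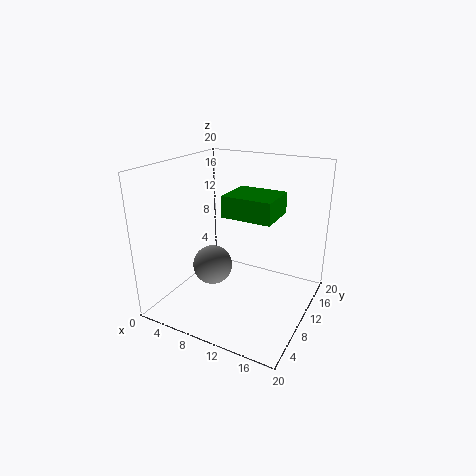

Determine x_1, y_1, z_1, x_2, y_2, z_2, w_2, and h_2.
x_1 = 5; y_1 = 11; z_1 = 4; x_2 = 8; y_2 = 9; z_2 = 13; w_2 = 7; h_2 = 3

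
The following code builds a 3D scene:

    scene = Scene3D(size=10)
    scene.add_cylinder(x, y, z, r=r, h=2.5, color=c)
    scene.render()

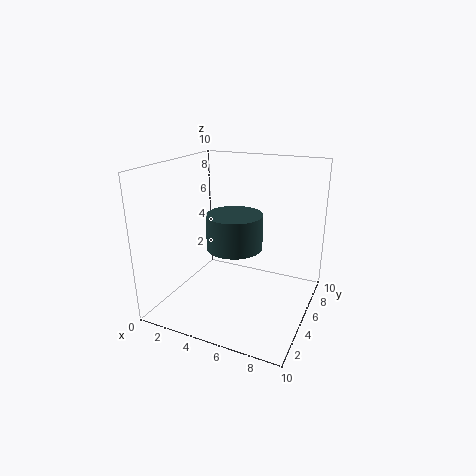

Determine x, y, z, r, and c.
x = 4.5; y = 5.5; z = 4; r = 2; c = 'darkslategray'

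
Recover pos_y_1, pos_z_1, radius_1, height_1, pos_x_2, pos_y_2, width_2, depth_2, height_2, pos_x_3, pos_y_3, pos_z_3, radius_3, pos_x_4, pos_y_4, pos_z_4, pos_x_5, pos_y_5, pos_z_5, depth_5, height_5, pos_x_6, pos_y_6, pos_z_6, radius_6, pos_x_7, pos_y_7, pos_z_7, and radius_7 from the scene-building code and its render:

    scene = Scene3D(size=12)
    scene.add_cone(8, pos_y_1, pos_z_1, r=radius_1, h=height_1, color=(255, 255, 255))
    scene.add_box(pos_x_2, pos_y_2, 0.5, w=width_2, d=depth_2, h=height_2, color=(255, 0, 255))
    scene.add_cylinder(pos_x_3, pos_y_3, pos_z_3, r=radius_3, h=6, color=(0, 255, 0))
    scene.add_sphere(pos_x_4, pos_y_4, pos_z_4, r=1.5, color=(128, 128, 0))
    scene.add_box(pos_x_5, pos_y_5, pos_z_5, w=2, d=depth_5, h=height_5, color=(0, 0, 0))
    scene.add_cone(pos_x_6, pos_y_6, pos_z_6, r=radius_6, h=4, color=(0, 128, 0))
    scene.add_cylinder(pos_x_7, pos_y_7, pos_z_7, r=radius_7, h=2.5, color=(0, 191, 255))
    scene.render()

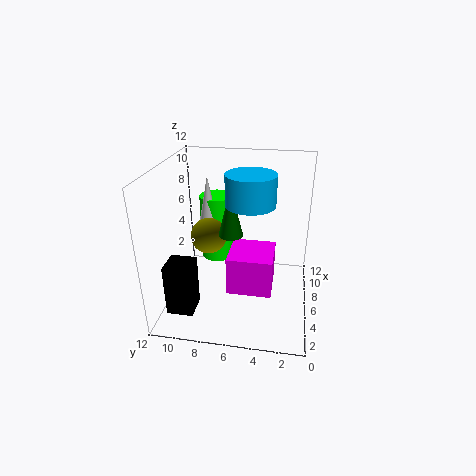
pos_y_1 = 9; pos_z_1 = 5.5; radius_1 = 1; height_1 = 5; pos_x_2 = 5.5; pos_y_2 = 3; width_2 = 4; depth_2 = 4; height_2 = 3.5; pos_x_3 = 9; pos_y_3 = 8.5; pos_z_3 = 2.5; radius_3 = 1.5; pos_x_4 = 6; pos_y_4 = 8.5; pos_z_4 = 6; pos_x_5 = 0.5; pos_y_5 = 8.5; pos_z_5 = 2; depth_5 = 2; height_5 = 4; pos_x_6 = 5.5; pos_y_6 = 6.5; pos_z_6 = 6.5; radius_6 = 1; pos_x_7 = 6; pos_y_7 = 5; pos_z_7 = 9; radius_7 = 2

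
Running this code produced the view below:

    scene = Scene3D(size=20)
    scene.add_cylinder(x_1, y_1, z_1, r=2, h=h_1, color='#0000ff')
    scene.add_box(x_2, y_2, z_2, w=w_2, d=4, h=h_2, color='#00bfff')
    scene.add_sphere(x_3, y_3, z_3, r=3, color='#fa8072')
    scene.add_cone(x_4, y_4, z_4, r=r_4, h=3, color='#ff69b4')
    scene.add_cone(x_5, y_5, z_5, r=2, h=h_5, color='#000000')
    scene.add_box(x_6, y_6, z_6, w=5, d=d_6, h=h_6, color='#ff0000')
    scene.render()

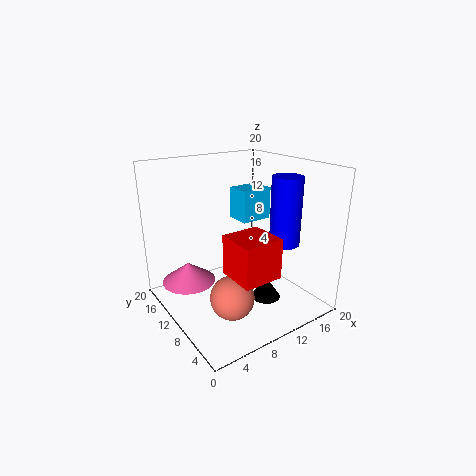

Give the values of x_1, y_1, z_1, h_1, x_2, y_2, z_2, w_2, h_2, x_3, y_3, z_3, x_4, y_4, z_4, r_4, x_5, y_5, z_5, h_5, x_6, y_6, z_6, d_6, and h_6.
x_1 = 14
y_1 = 5
z_1 = 10
h_1 = 9
x_2 = 14
y_2 = 14
z_2 = 10
w_2 = 5
h_2 = 5
x_3 = 7
y_3 = 7
z_3 = 3
x_4 = 5
y_4 = 16
z_4 = 2
r_4 = 4
x_5 = 12
y_5 = 6
z_5 = 2
h_5 = 3
x_6 = 5
y_6 = 1
z_6 = 8
d_6 = 5
h_6 = 5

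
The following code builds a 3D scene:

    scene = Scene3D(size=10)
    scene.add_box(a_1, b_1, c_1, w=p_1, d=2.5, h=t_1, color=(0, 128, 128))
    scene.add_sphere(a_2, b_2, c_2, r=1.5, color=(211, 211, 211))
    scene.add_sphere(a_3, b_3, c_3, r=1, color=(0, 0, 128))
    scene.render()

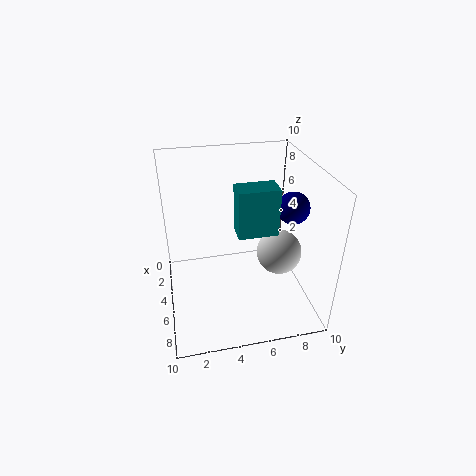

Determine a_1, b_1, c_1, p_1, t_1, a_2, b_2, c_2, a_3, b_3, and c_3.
a_1 = 6
b_1 = 4.5
c_1 = 6.5
p_1 = 1.5
t_1 = 3
a_2 = 6.5
b_2 = 7.5
c_2 = 4.5
a_3 = 7
b_3 = 8
c_3 = 8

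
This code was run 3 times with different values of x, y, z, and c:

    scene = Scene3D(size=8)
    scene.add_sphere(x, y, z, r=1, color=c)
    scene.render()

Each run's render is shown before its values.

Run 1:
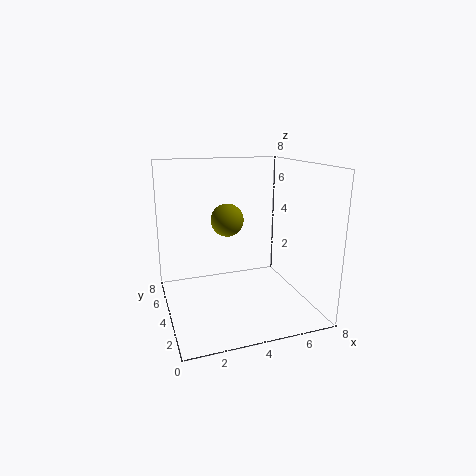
x = 4
y = 6
z = 4.5
c = 'olive'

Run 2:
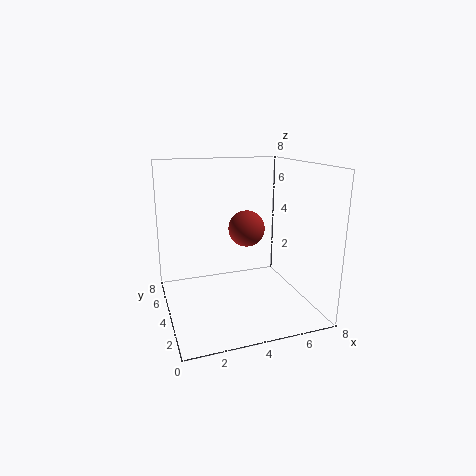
x = 4.5
y = 4
z = 4.5
c = 'brown'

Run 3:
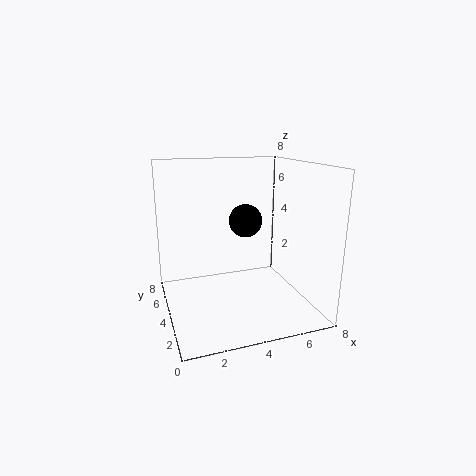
x = 5
y = 5.5
z = 4.5
c = 'black'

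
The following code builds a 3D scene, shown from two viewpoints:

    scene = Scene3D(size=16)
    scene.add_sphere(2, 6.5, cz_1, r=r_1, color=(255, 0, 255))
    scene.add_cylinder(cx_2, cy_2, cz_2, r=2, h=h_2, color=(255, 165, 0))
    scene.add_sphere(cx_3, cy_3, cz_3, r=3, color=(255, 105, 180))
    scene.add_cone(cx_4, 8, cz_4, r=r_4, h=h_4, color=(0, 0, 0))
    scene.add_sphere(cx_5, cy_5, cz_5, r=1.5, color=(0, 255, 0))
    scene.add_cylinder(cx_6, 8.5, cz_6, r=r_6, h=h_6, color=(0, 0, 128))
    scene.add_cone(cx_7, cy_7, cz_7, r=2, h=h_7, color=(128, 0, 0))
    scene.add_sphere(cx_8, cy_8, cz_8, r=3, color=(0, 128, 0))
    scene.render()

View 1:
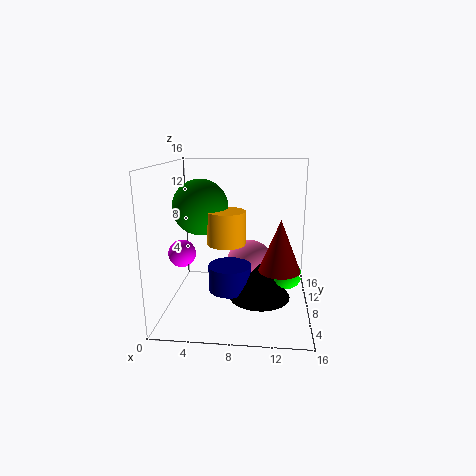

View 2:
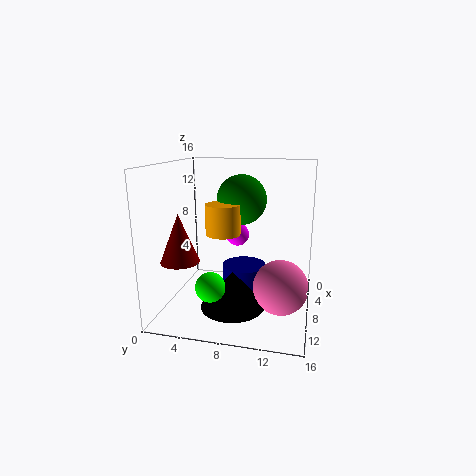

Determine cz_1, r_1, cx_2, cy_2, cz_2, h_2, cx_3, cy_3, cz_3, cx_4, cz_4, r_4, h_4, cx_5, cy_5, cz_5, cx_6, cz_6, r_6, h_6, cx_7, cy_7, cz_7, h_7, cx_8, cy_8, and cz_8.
cz_1 = 6.5, r_1 = 1.5, cx_2 = 7, cy_2 = 6, cz_2 = 8, h_2 = 3.5, cx_3 = 9, cy_3 = 13, cz_3 = 3, cx_4 = 10.5, cz_4 = 1, r_4 = 3.5, h_4 = 4, cx_5 = 13.5, cy_5 = 6.5, cz_5 = 4.5, cx_6 = 7, cz_6 = 1.5, r_6 = 2.5, h_6 = 3, cx_7 = 12.5, cy_7 = 3, cz_7 = 6.5, h_7 = 5, cx_8 = 4, cy_8 = 7.5, cz_8 = 11.5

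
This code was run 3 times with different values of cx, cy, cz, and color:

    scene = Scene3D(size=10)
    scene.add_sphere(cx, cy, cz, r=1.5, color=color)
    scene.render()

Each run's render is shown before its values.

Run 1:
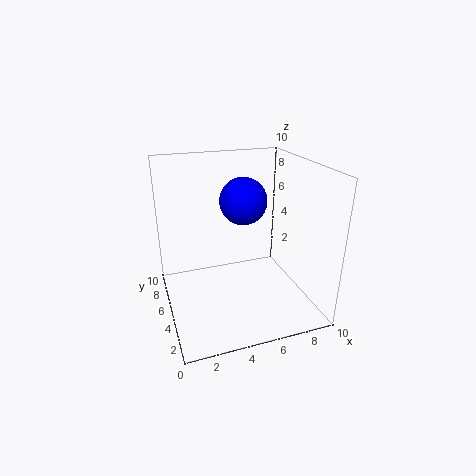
cx = 5; cy = 4; cz = 8; color = 'blue'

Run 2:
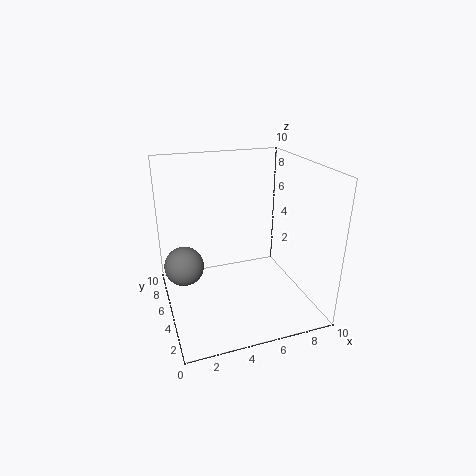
cx = 1.5; cy = 7.5; cz = 2; color = 'gray'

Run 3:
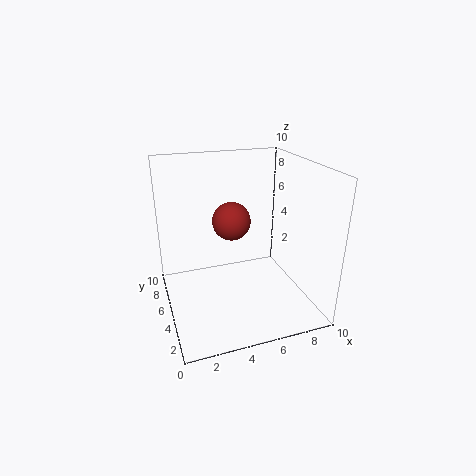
cx = 5.5; cy = 8; cz = 5; color = 'brown'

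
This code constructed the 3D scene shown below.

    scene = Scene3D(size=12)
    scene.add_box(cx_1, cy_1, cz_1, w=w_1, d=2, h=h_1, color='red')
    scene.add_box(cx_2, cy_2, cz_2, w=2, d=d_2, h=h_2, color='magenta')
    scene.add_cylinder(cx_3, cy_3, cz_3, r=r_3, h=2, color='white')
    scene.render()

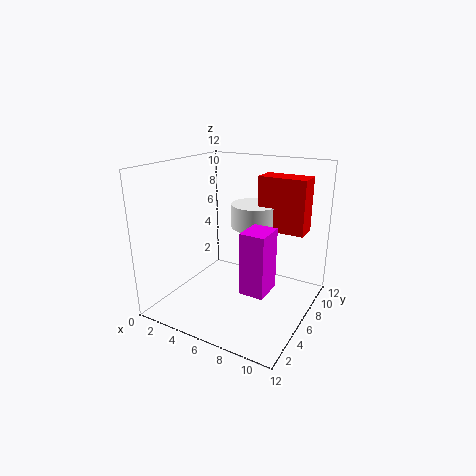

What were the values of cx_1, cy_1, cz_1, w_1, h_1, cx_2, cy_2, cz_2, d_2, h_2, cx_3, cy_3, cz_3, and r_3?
cx_1 = 7, cy_1 = 7.5, cz_1 = 6.5, w_1 = 4, h_1 = 4.5, cx_2 = 7.5, cy_2 = 3.5, cz_2 = 2.5, d_2 = 2.5, h_2 = 5, cx_3 = 6.5, cy_3 = 8, cz_3 = 6.5, r_3 = 2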